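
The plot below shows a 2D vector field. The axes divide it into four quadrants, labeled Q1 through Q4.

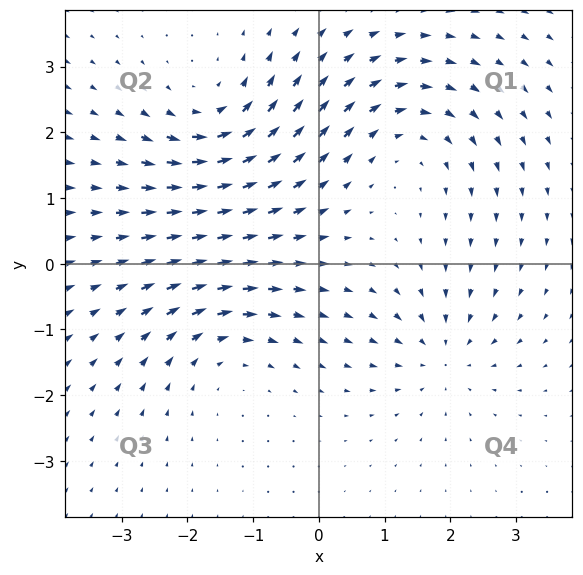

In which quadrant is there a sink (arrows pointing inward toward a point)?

Q4

The sink sits at approximately (1.9, -1.4), which lies in quadrant Q4. The divergence there is about -4, negative as expected for a sink.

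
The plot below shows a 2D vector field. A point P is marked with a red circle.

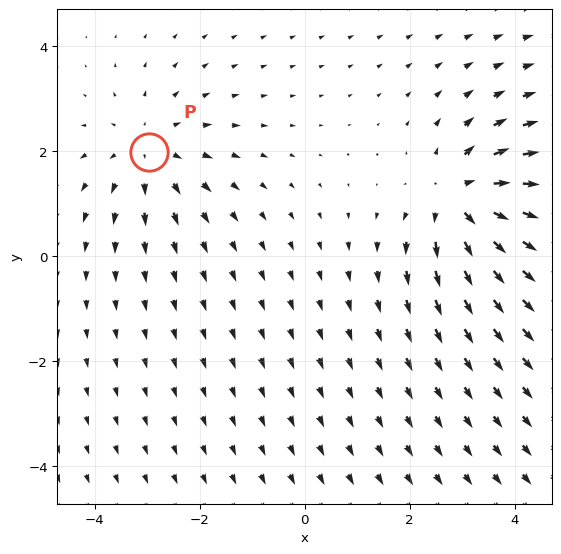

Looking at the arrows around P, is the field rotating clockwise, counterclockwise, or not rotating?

not rotating

Near P at (-3.0, 2.0) the arrows show no circulation. The curl there is ≈0.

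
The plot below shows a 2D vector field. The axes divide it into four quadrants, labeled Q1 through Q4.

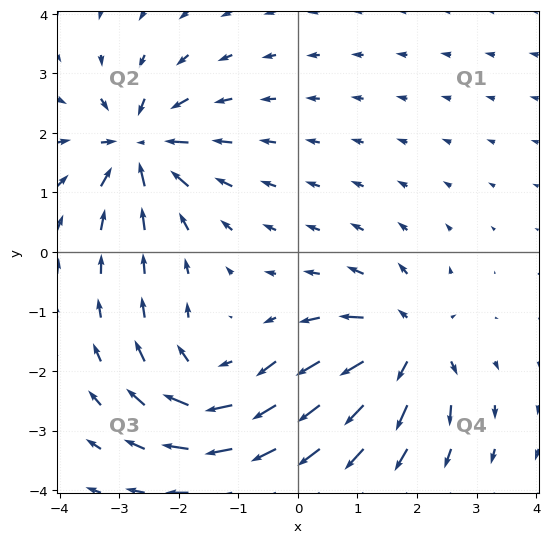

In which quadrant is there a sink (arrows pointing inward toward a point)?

The sink sits at approximately (-2.7, 1.8), which lies in quadrant Q2. The divergence there is about -5, negative as expected for a sink.

Q2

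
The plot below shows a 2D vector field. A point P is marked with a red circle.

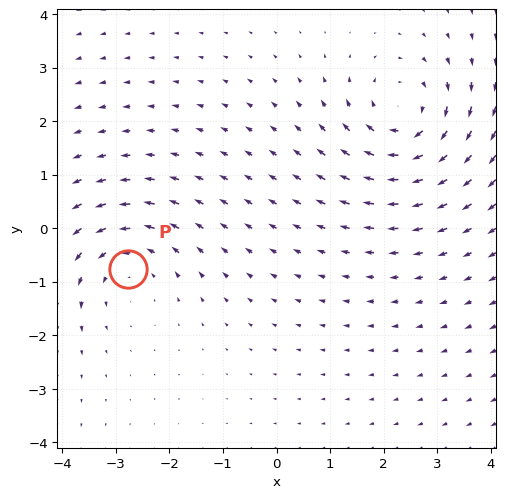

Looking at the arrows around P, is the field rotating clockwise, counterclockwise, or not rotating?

Near P at (-2.8, -0.8) the arrows circulate counterclockwise. The curl (z-component) there is about +3; positive curl means counterclockwise rotation.

counterclockwise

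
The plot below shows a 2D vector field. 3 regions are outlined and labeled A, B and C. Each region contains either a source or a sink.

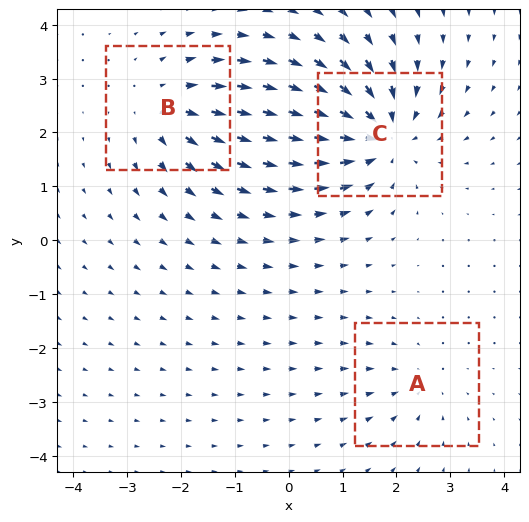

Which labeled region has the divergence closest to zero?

A

Divergence at each region's feature centre — A: about -2, B: about +3, C: about -5. Region A is closest to zero.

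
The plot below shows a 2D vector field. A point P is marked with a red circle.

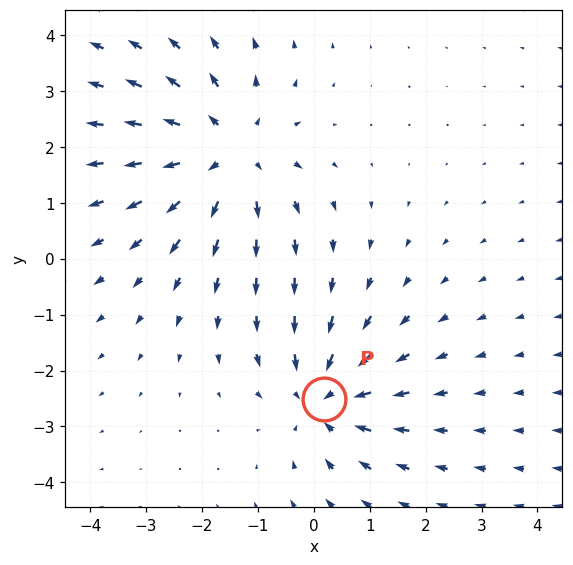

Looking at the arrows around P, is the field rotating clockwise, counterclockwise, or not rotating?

Near P at (0.2, -2.5) the arrows show no circulation. The curl there is ≈0.

not rotating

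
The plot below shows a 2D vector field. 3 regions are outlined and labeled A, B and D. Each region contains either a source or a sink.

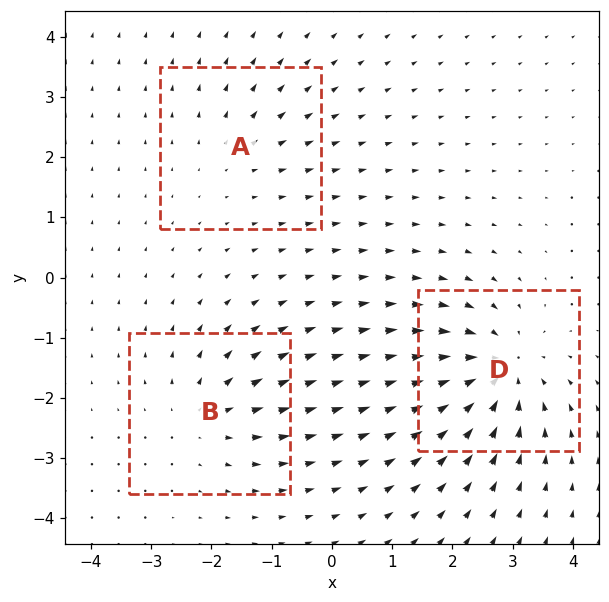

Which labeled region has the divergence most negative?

D

Divergence at each region's feature centre — A: about +2, B: about +3, D: about -5. Region D is most negative.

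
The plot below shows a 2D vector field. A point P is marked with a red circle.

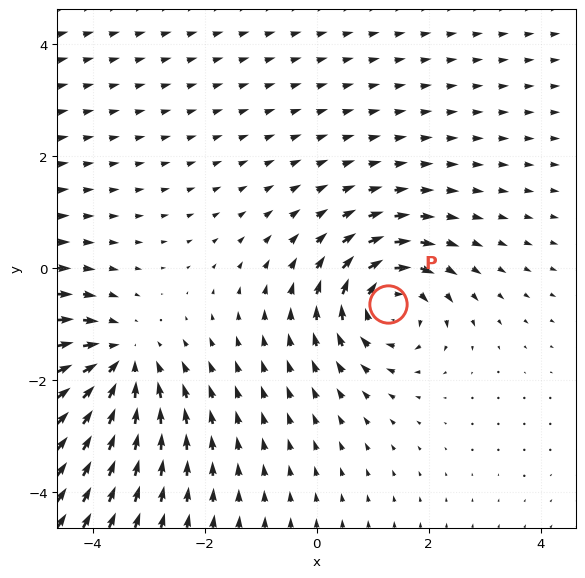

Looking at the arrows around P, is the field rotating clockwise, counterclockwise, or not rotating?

clockwise

Near P at (1.3, -0.6) the arrows circulate clockwise. The curl (z-component) there is about -4; negative curl means clockwise rotation.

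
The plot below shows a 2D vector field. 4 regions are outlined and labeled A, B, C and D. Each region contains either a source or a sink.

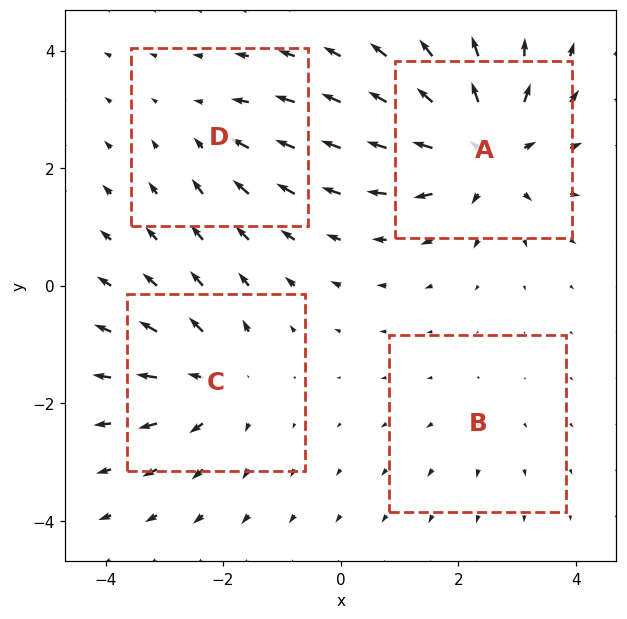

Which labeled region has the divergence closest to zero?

B

Divergence at each region's feature centre — A: about +7, B: about +2, C: about +5, D: about -3. Region B is closest to zero.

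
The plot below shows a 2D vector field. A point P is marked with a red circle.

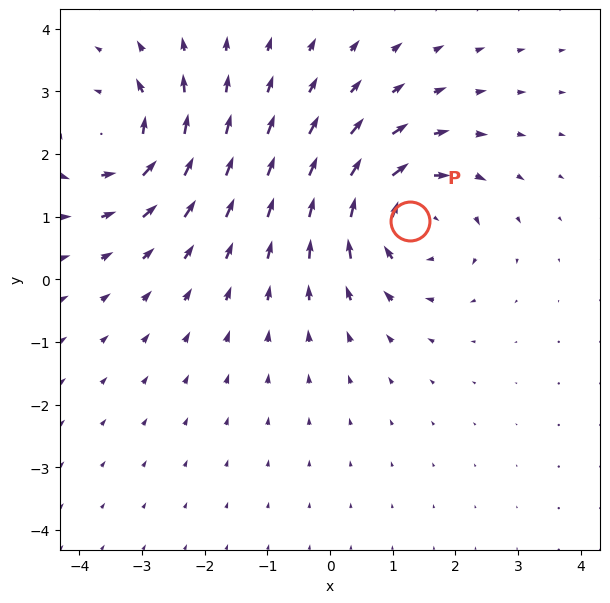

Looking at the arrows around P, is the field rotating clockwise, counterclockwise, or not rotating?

Near P at (1.3, 0.9) the arrows circulate clockwise. The curl (z-component) there is about -5; negative curl means clockwise rotation.

clockwise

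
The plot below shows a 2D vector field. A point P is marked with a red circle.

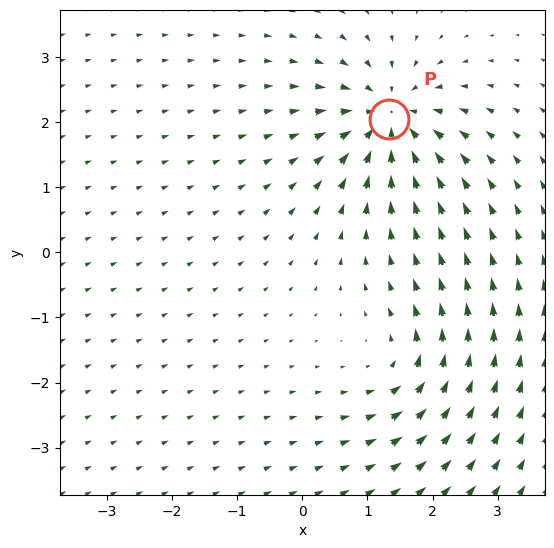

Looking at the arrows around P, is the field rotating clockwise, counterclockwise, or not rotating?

Near P at (1.3, 2.0) the arrows show no circulation. The curl there is ≈0.

not rotating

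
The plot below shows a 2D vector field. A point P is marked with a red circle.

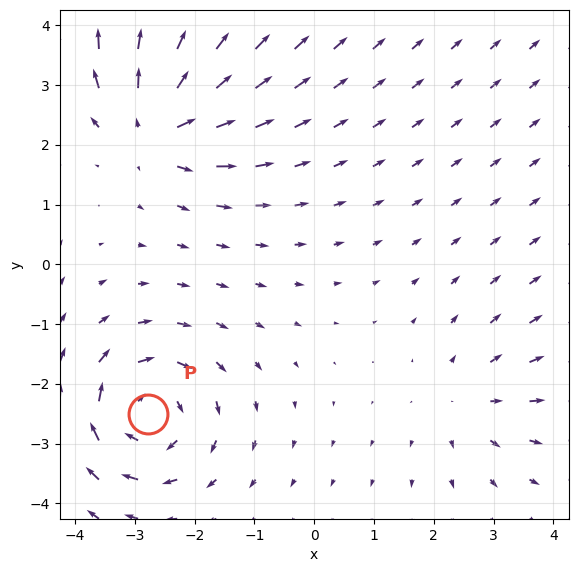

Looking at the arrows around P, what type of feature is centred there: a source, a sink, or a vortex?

vortex

At P (-2.8, -2.5) the arrows circulate clockwise. Divergence ≈0, curl about -5 — near-zero divergence with nonzero curl is a vortex.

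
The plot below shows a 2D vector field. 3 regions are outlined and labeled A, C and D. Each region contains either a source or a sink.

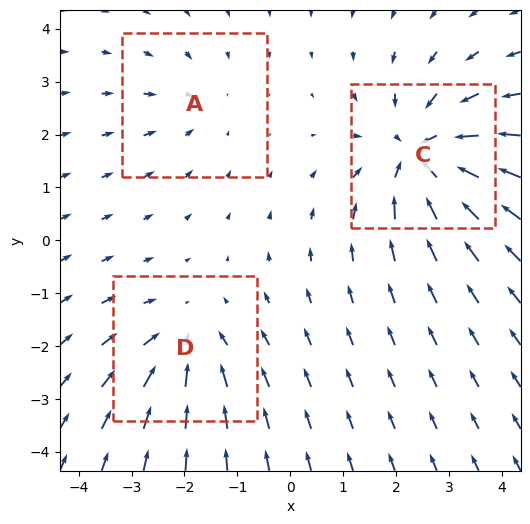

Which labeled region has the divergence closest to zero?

A

Divergence at each region's feature centre — A: about -2, C: about -5, D: about -3. Region A is closest to zero.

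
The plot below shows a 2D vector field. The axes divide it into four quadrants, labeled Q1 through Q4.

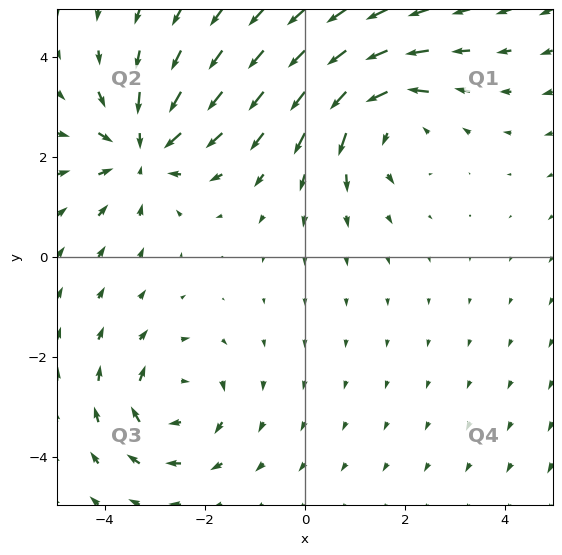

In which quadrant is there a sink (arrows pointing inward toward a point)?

Q2

The sink sits at approximately (-3.2, 2.1), which lies in quadrant Q2. The divergence there is about -4, negative as expected for a sink.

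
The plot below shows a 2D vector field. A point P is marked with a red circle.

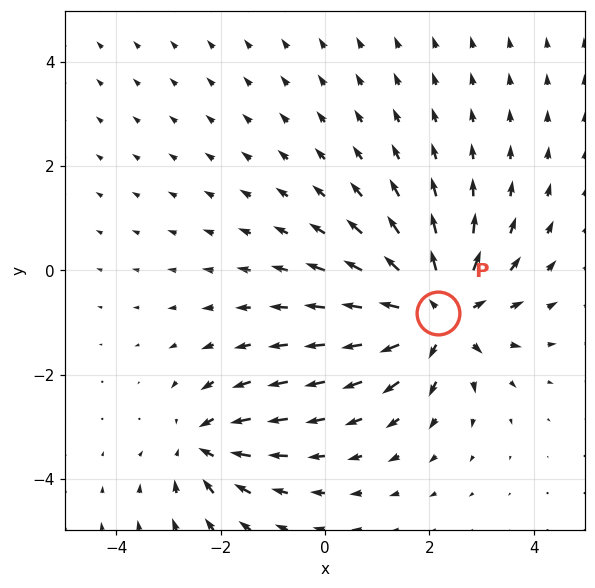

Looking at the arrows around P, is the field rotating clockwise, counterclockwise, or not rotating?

not rotating

Near P at (2.2, -0.8) the arrows show no circulation. The curl there is ≈0.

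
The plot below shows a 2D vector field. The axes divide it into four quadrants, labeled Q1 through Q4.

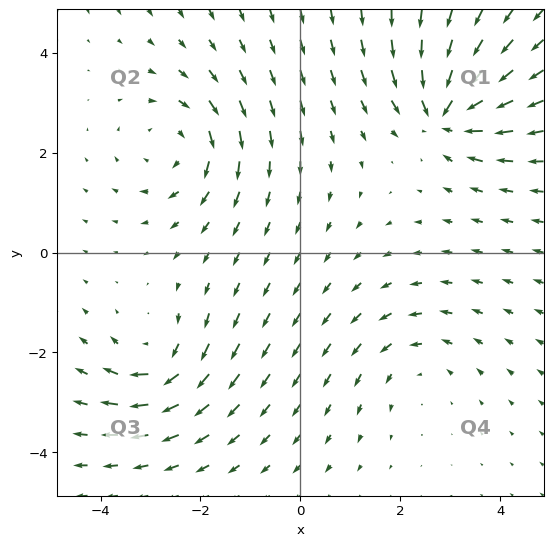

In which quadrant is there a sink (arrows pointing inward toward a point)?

Q1

The sink sits at approximately (2.9, 2.8), which lies in quadrant Q1. The divergence there is about -7, negative as expected for a sink.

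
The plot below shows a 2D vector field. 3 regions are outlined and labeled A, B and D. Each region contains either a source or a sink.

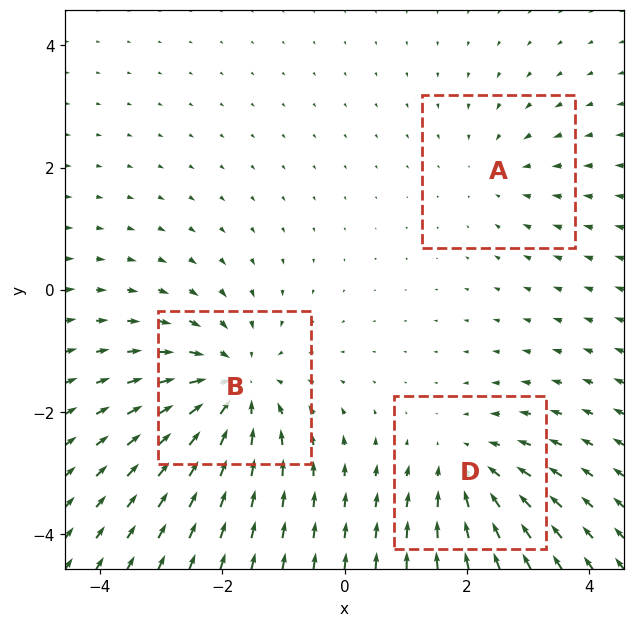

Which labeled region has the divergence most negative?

Divergence at each region's feature centre — A: about -2, B: about -4, D: about -3. Region B is most negative.

B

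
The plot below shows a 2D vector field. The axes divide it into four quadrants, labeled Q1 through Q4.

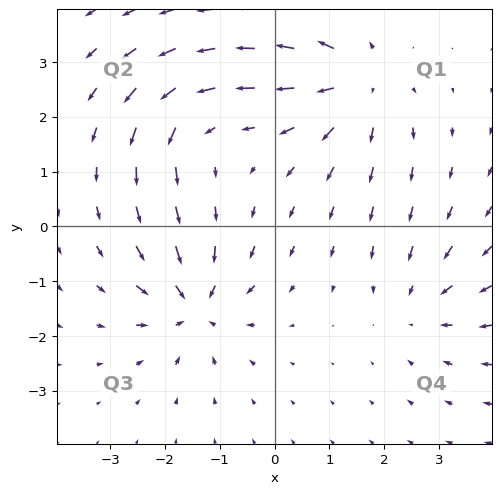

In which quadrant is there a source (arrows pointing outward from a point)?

The source sits at approximately (1.5, 2.6), which lies in quadrant Q1. The divergence there is about +5, positive as expected for a source.

Q1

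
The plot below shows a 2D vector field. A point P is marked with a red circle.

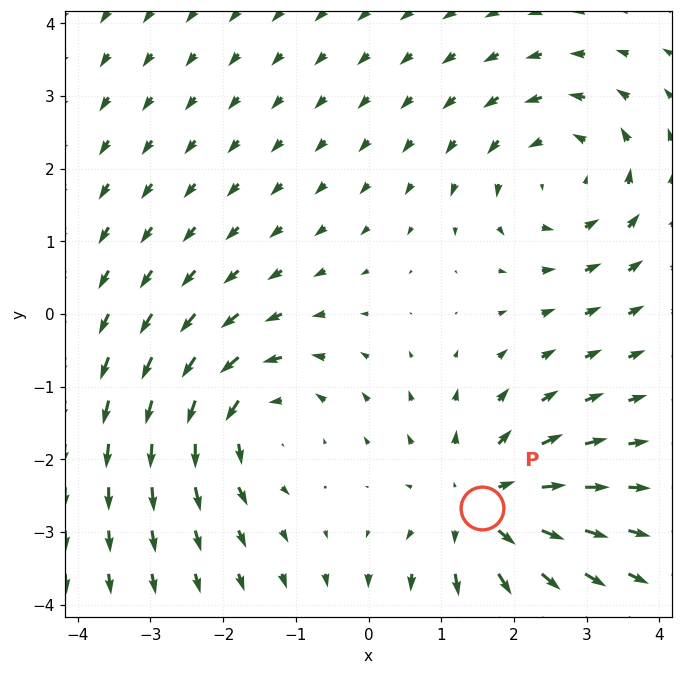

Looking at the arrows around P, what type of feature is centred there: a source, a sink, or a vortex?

source

At P (1.6, -2.7) the arrows spread outward. Divergence about +4, curl ≈0 — positive divergence with near-zero curl is a source.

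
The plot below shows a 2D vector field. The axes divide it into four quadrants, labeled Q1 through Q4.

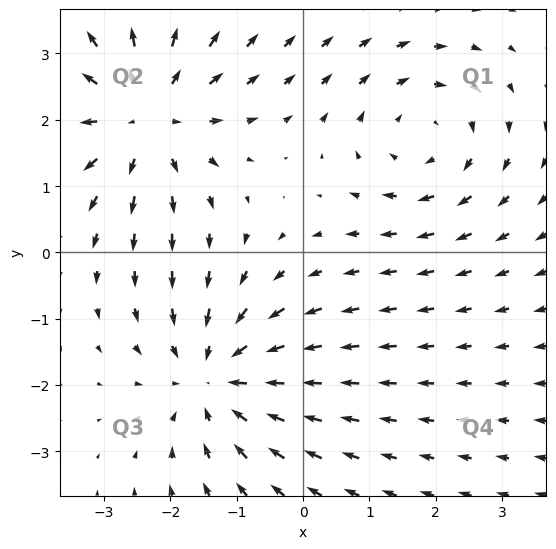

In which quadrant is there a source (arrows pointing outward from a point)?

Q2

The source sits at approximately (-2.4, 2.1), which lies in quadrant Q2. The divergence there is about +5, positive as expected for a source.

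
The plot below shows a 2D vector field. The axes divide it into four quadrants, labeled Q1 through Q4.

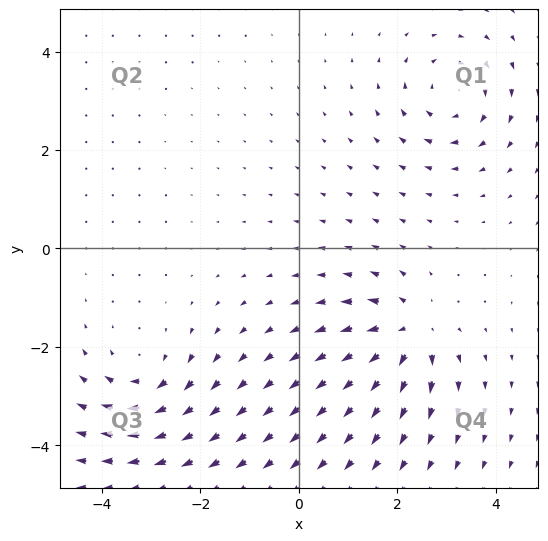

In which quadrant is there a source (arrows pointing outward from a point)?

Q4

The source sits at approximately (2.3, -1.7), which lies in quadrant Q4. The divergence there is about +5, positive as expected for a source.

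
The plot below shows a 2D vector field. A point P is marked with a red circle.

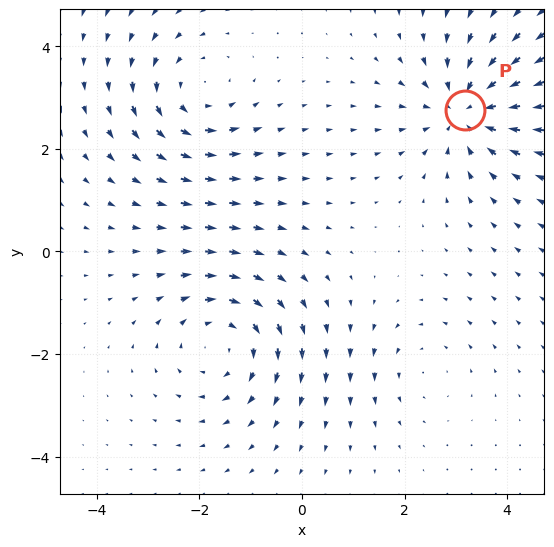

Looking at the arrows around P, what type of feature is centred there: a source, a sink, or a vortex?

At P (3.2, 2.7) the arrows converge inward. Divergence about -5, curl ≈0 — negative divergence with near-zero curl is a sink.

sink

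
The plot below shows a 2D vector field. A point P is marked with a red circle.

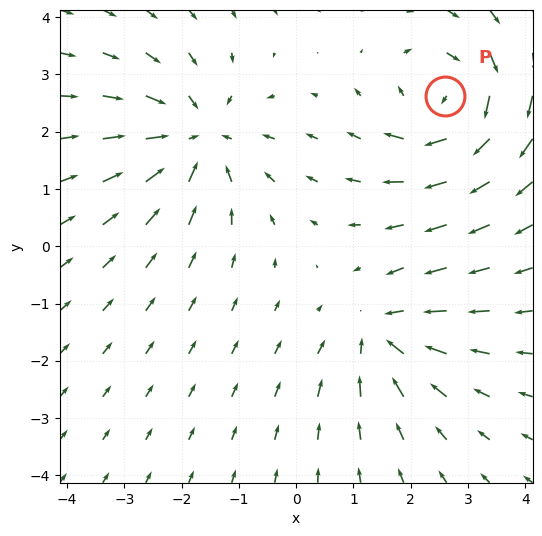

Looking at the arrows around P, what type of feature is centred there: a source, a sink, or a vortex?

vortex

At P (2.6, 2.6) the arrows circulate clockwise. Divergence ≈0, curl about -5 — near-zero divergence with nonzero curl is a vortex.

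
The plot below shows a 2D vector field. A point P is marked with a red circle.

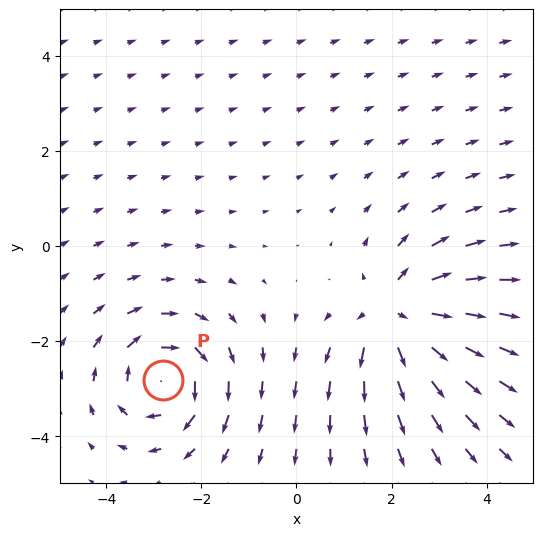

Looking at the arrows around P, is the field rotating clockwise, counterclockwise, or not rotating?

clockwise

Near P at (-2.8, -2.8) the arrows circulate clockwise. The curl (z-component) there is about -4; negative curl means clockwise rotation.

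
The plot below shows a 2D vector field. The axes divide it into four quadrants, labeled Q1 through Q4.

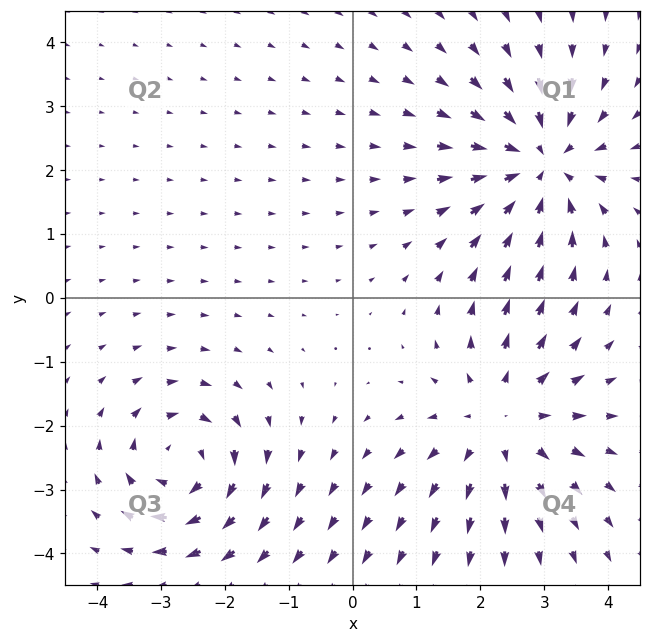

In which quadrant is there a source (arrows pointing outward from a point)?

The source sits at approximately (2.3, -1.9), which lies in quadrant Q4. The divergence there is about +4, positive as expected for a source.

Q4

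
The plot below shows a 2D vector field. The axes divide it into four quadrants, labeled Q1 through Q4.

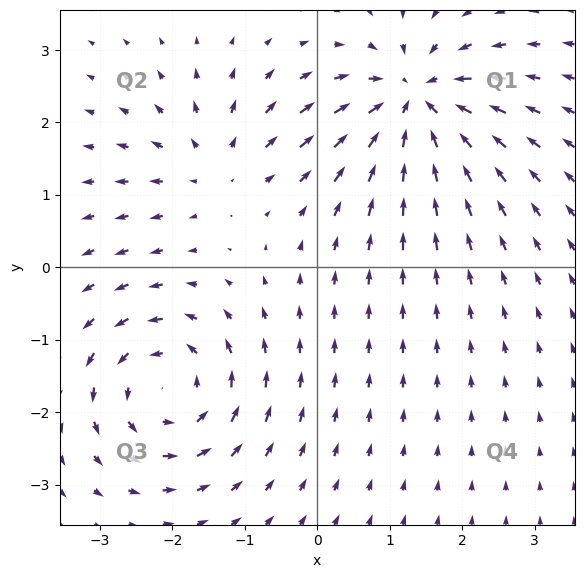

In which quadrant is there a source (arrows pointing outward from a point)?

The source sits at approximately (-1.4, 1.4), which lies in quadrant Q2. The divergence there is about +4, positive as expected for a source.

Q2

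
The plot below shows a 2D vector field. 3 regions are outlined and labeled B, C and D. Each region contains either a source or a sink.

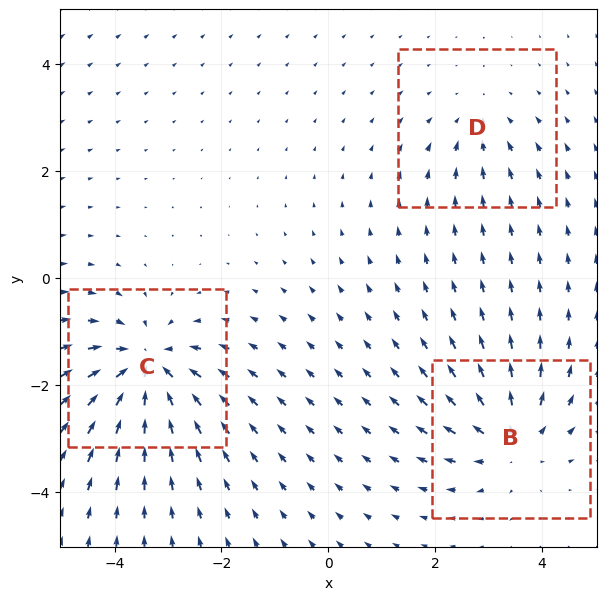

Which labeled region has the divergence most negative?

Divergence at each region's feature centre — B: about +4, C: about -5, D: about -2. Region C is most negative.

C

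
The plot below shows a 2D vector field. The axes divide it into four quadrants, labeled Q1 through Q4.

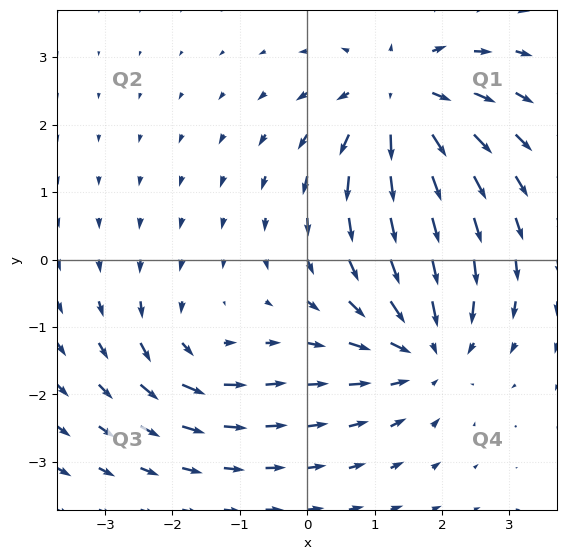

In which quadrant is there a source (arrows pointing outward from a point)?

Q1

The source sits at approximately (1.4, 2.4), which lies in quadrant Q1. The divergence there is about +5, positive as expected for a source.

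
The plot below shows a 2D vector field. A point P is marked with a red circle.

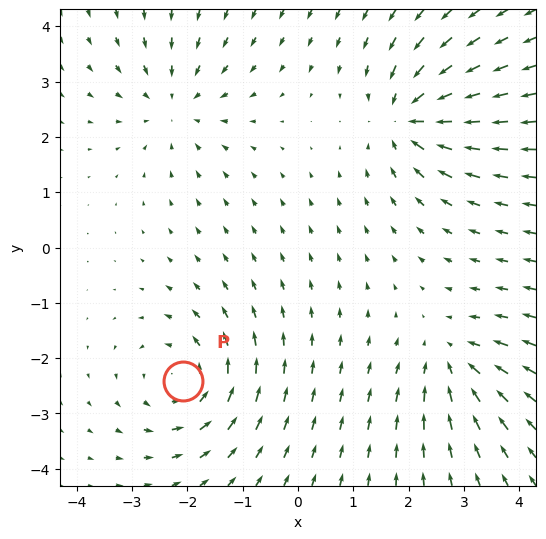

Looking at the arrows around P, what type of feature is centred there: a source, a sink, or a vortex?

At P (-2.1, -2.4) the arrows circulate counterclockwise. Divergence ≈0, curl about +4 — near-zero divergence with nonzero curl is a vortex.

vortex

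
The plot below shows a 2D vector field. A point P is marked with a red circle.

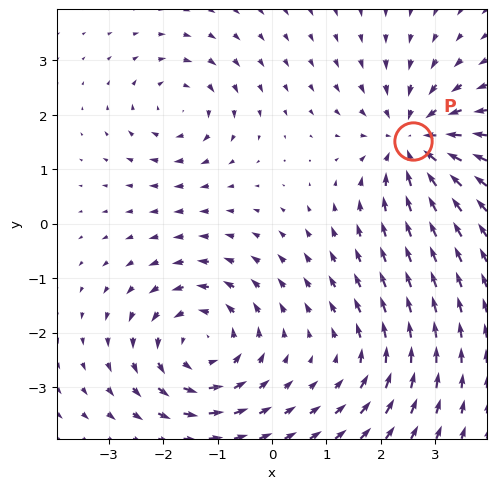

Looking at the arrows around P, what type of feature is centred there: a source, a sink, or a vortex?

sink

At P (2.6, 1.5) the arrows converge inward. Divergence about -5, curl ≈0 — negative divergence with near-zero curl is a sink.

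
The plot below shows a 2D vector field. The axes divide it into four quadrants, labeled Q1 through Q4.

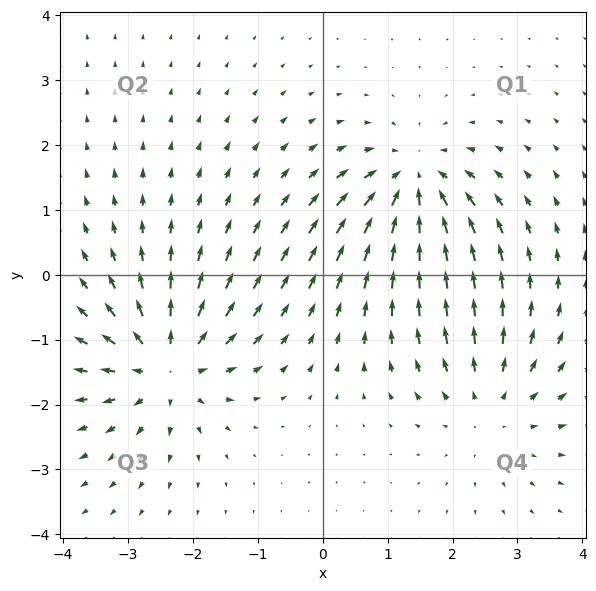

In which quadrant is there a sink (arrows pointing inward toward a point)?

The sink sits at approximately (1.4, 1.4), which lies in quadrant Q1. The divergence there is about -6, negative as expected for a sink.

Q1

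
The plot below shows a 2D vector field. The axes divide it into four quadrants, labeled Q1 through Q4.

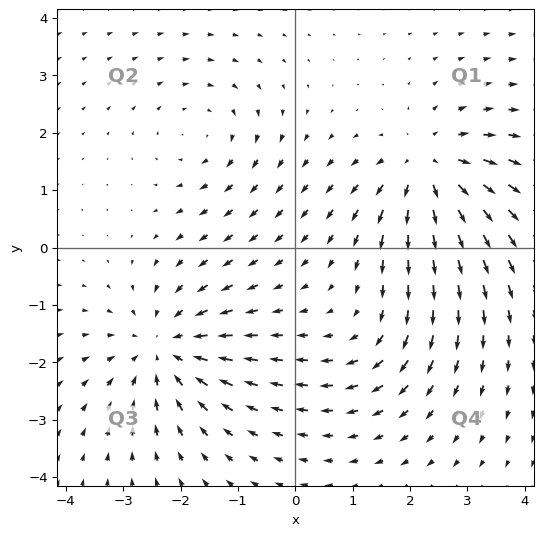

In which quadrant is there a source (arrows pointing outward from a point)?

The source sits at approximately (2.3, 1.4), which lies in quadrant Q1. The divergence there is about +5, positive as expected for a source.

Q1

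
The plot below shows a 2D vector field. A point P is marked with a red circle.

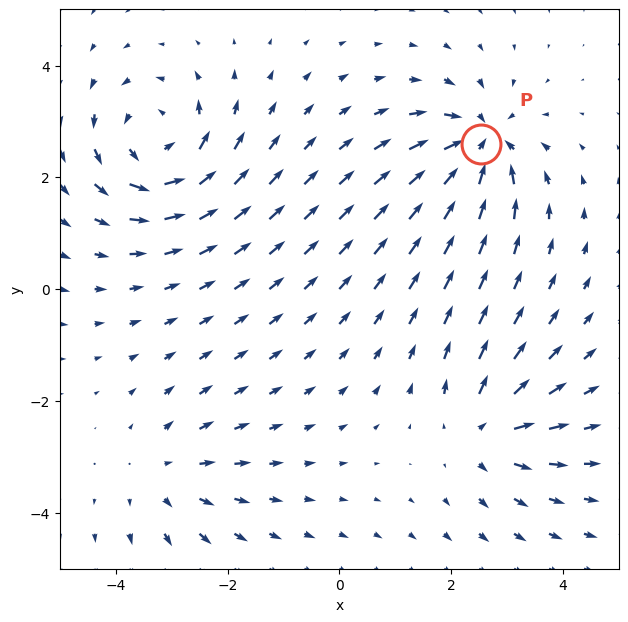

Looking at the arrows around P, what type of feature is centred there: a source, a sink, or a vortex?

At P (2.5, 2.6) the arrows converge inward. Divergence about -6, curl ≈0 — negative divergence with near-zero curl is a sink.

sink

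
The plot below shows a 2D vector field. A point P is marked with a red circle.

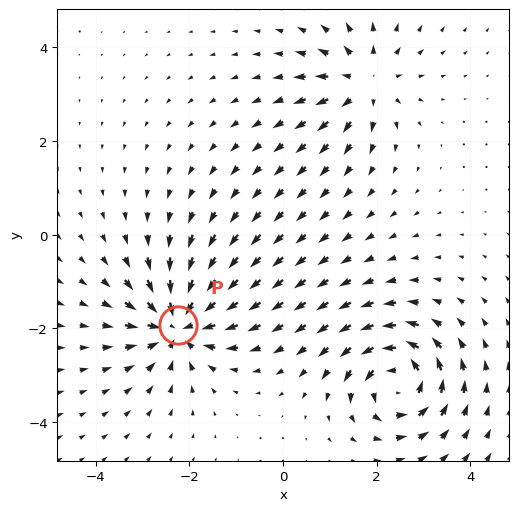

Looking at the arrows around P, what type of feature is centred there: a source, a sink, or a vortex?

At P (-2.2, -1.9) the arrows converge inward. Divergence about -6, curl ≈0 — negative divergence with near-zero curl is a sink.

sink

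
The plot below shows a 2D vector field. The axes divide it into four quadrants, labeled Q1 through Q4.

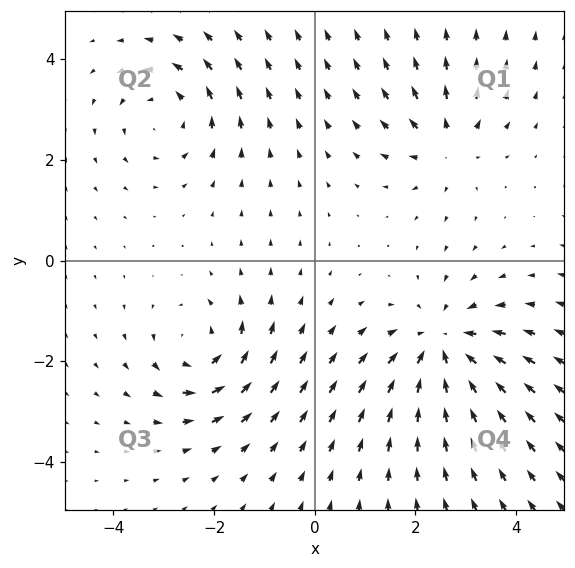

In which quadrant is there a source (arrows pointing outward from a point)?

The source sits at approximately (2.6, 2.3), which lies in quadrant Q1. The divergence there is about +3, positive as expected for a source.

Q1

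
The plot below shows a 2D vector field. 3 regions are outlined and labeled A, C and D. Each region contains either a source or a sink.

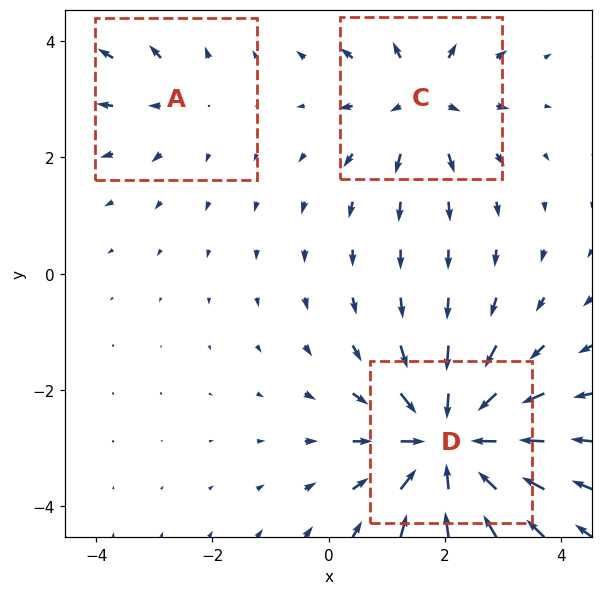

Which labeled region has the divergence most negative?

D

Divergence at each region's feature centre — A: about +2, C: about +3, D: about -5. Region D is most negative.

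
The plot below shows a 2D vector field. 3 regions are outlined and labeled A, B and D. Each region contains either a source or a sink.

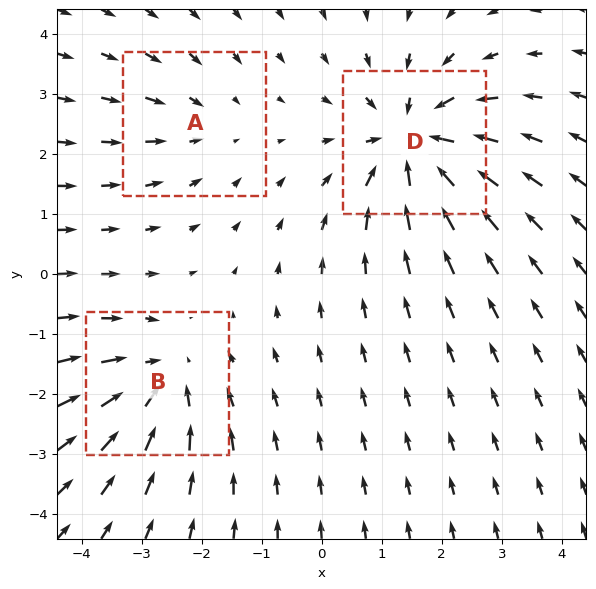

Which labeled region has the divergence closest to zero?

A

Divergence at each region's feature centre — A: about -2, B: about -3, D: about -5. Region A is closest to zero.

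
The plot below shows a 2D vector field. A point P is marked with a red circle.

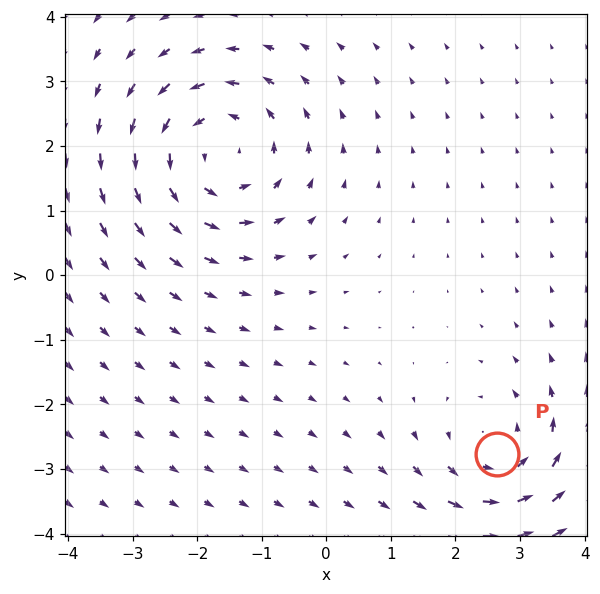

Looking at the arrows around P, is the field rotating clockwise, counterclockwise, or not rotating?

counterclockwise

Near P at (2.6, -2.8) the arrows circulate counterclockwise. The curl (z-component) there is about +4; positive curl means counterclockwise rotation.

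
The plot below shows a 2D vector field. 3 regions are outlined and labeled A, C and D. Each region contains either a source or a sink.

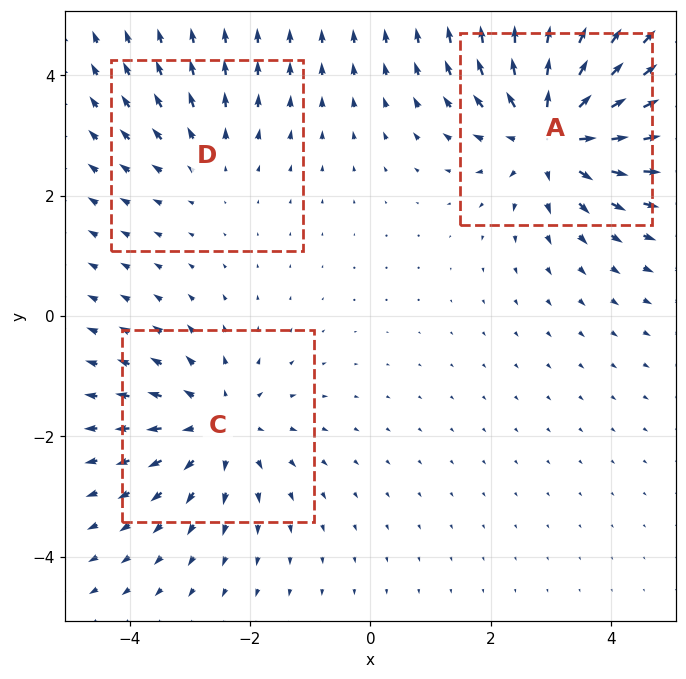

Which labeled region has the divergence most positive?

A

Divergence at each region's feature centre — A: about +5, C: about +3, D: about +2. Region A is most positive.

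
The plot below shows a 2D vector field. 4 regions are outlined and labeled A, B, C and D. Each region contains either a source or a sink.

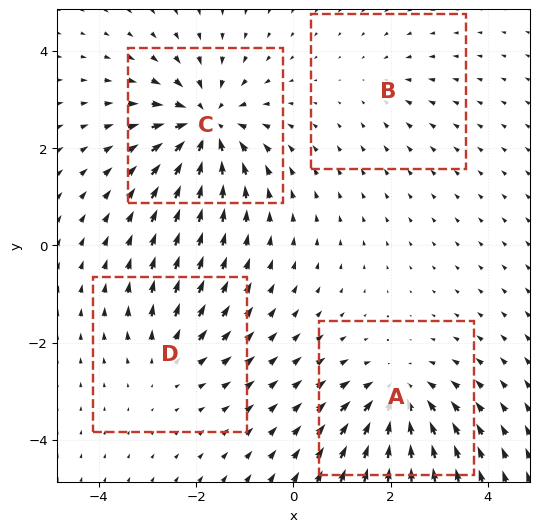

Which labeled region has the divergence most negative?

Divergence at each region's feature centre — A: about -5, B: about -2, C: about -7, D: about +3. Region C is most negative.

C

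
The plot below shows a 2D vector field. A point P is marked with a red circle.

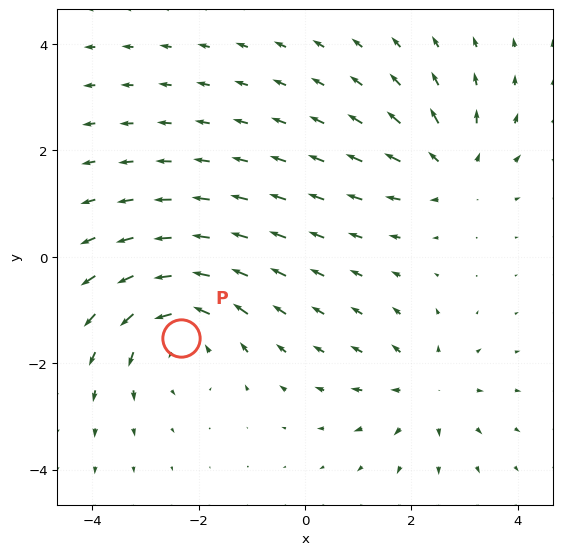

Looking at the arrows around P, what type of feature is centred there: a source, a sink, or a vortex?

At P (-2.3, -1.5) the arrows circulate counterclockwise. Divergence ≈0, curl about +4 — near-zero divergence with nonzero curl is a vortex.

vortex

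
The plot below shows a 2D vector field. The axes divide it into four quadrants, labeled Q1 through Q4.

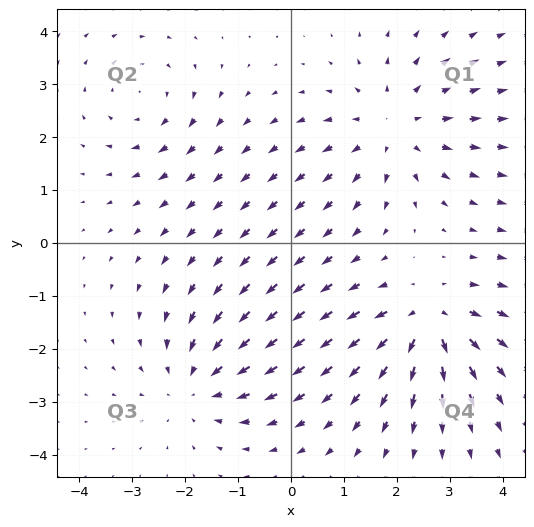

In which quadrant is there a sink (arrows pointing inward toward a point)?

The sink sits at approximately (-1.8, -2.7), which lies in quadrant Q3. The divergence there is about -4, negative as expected for a sink.

Q3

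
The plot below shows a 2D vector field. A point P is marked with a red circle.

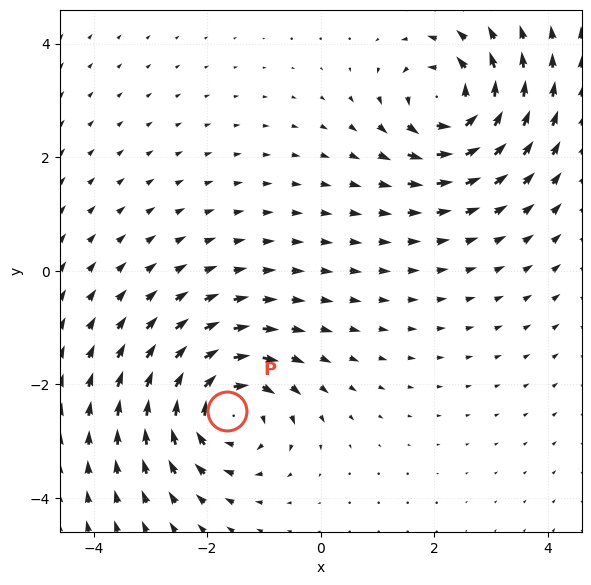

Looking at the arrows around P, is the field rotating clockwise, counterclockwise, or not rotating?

Near P at (-1.7, -2.5) the arrows circulate clockwise. The curl (z-component) there is about -5; negative curl means clockwise rotation.

clockwise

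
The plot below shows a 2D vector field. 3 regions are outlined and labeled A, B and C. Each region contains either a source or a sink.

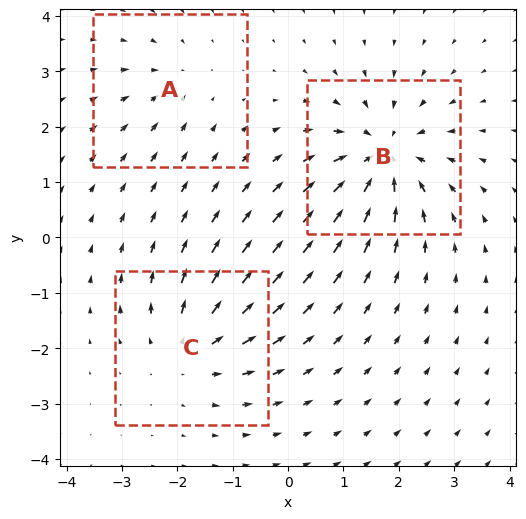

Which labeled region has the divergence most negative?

Divergence at each region's feature centre — A: about -2, B: about -5, C: about +4. Region B is most negative.

B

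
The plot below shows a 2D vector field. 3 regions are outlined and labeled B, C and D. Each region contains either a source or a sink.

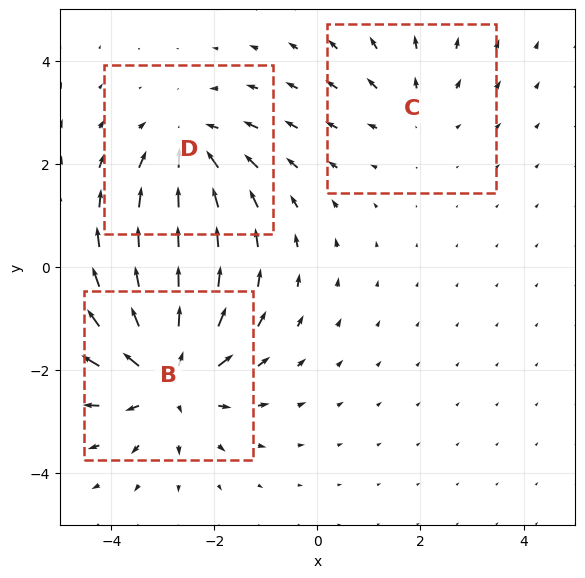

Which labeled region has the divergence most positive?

Divergence at each region's feature centre — B: about +4, C: about +2, D: about -3. Region B is most positive.

B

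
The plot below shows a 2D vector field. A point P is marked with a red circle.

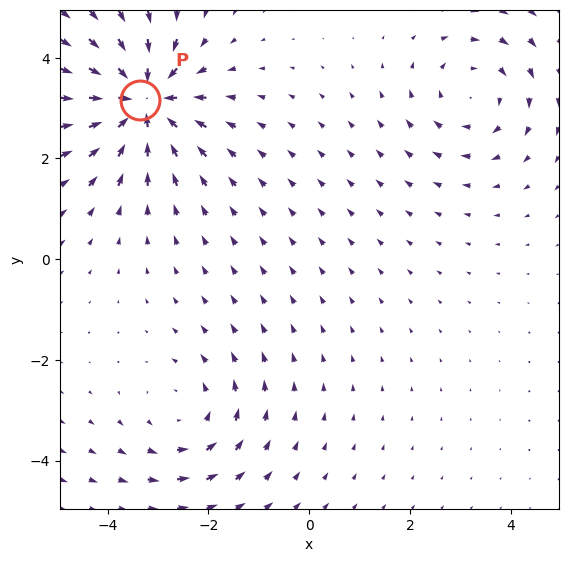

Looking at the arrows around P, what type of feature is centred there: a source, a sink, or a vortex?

sink

At P (-3.3, 3.2) the arrows converge inward. Divergence about -5, curl ≈0 — negative divergence with near-zero curl is a sink.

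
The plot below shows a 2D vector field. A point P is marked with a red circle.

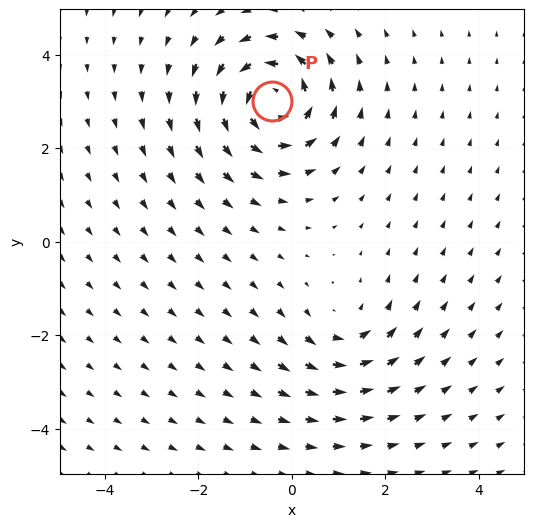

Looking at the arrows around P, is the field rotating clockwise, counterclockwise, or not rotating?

counterclockwise

Near P at (-0.4, 3.0) the arrows circulate counterclockwise. The curl (z-component) there is about +6; positive curl means counterclockwise rotation.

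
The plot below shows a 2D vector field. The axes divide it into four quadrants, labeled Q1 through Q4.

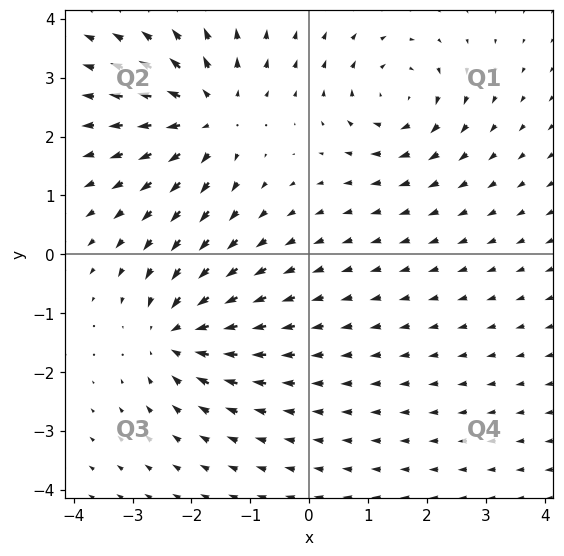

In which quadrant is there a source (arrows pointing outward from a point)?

The source sits at approximately (-1.7, 2.4), which lies in quadrant Q2. The divergence there is about +4, positive as expected for a source.

Q2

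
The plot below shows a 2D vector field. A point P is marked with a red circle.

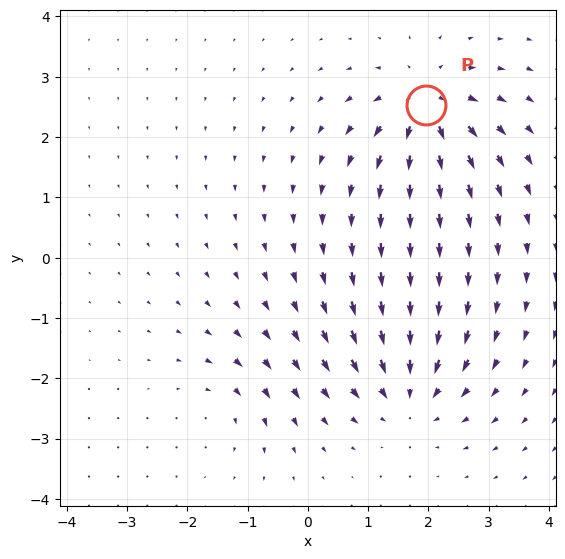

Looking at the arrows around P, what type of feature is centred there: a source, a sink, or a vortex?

source

At P (2.0, 2.5) the arrows spread outward. Divergence about +7, curl ≈0 — positive divergence with near-zero curl is a source.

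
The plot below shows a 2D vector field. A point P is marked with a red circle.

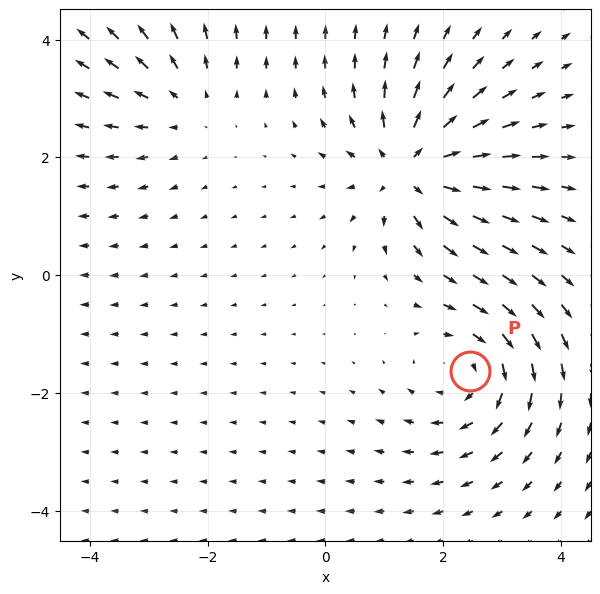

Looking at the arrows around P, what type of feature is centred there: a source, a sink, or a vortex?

At P (2.5, -1.6) the arrows circulate clockwise. Divergence ≈0, curl about -4 — near-zero divergence with nonzero curl is a vortex.

vortex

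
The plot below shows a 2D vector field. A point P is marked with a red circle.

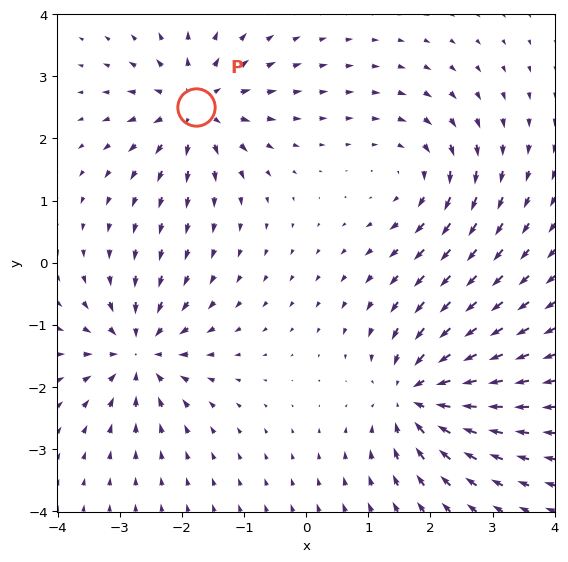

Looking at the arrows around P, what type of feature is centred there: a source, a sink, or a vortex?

At P (-1.8, 2.5) the arrows spread outward. Divergence about +6, curl ≈0 — positive divergence with near-zero curl is a source.

source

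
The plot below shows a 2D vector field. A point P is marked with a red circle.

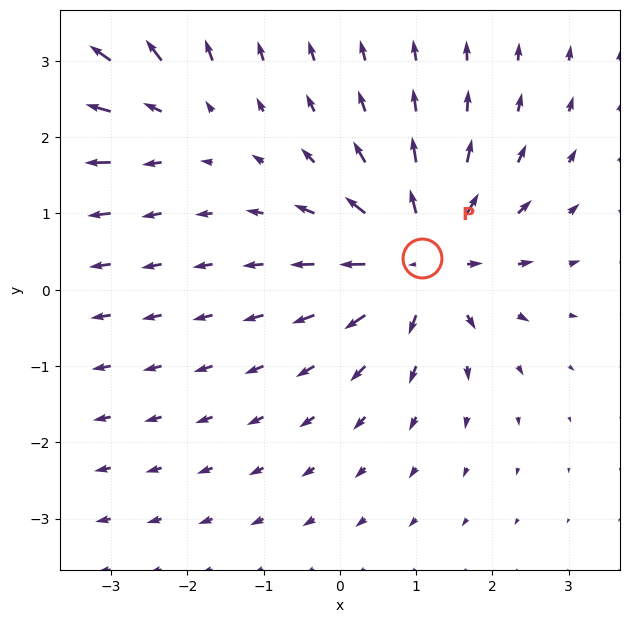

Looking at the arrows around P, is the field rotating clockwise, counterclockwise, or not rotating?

Near P at (1.1, 0.4) the arrows show no circulation. The curl there is ≈0.

not rotating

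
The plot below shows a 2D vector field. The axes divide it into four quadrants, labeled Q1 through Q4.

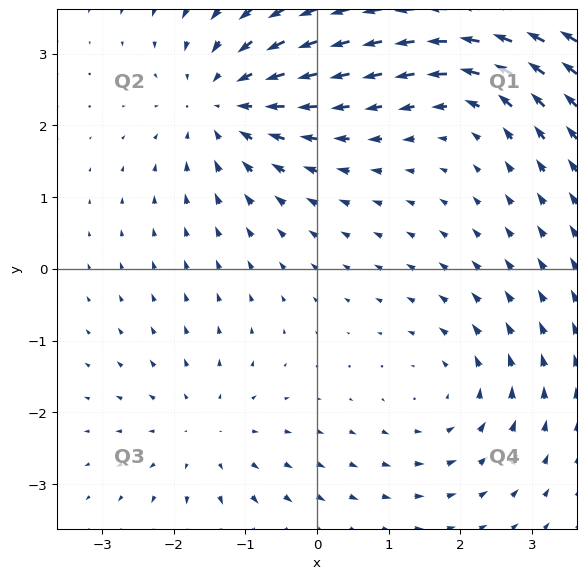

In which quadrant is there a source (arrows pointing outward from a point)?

The source sits at approximately (-1.6, -2.3), which lies in quadrant Q3. The divergence there is about +3, positive as expected for a source.

Q3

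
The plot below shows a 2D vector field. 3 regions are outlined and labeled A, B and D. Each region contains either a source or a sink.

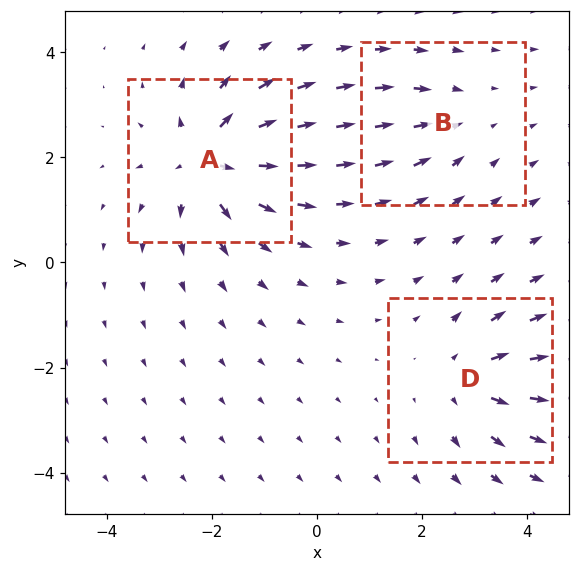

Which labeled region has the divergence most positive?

A

Divergence at each region's feature centre — A: about +6, B: about -3, D: about +4. Region A is most positive.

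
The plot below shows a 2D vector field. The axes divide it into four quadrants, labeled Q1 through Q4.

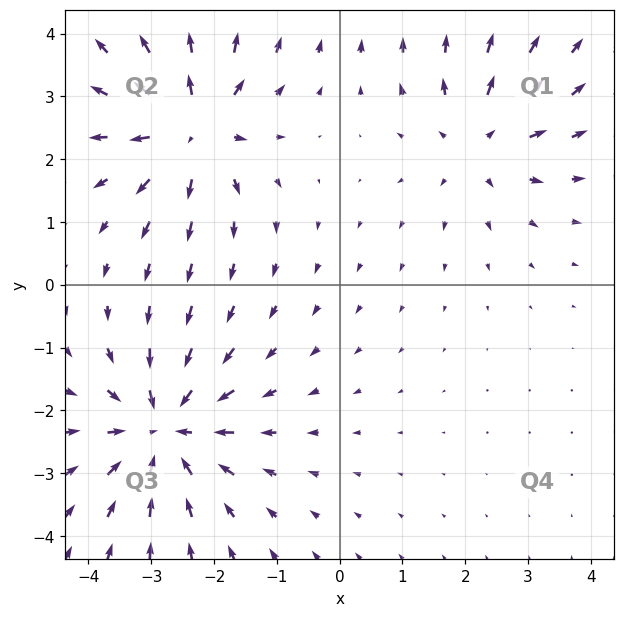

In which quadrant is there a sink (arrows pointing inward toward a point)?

The sink sits at approximately (-2.8, -2.3), which lies in quadrant Q3. The divergence there is about -5, negative as expected for a sink.

Q3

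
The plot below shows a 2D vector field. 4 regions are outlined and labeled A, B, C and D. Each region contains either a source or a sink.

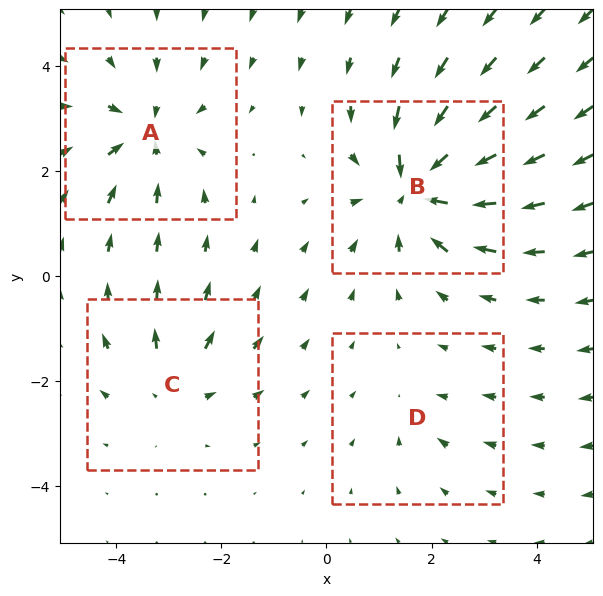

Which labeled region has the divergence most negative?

B

Divergence at each region's feature centre — A: about -5, B: about -8, C: about +4, D: about -2. Region B is most negative.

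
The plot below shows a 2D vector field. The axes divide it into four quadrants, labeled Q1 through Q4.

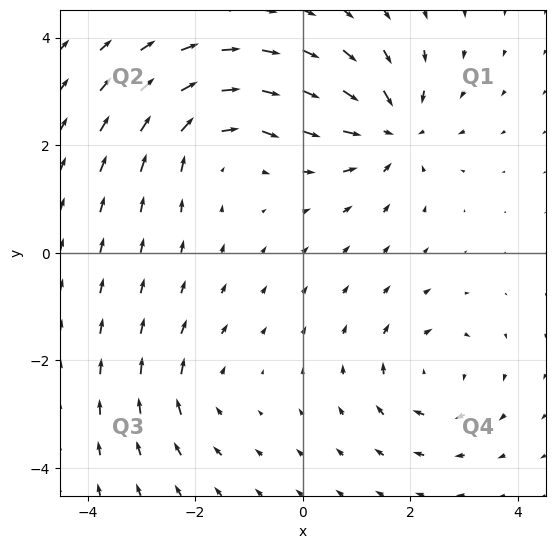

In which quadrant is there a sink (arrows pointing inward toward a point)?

Q1

The sink sits at approximately (1.7, 2.3), which lies in quadrant Q1. The divergence there is about -6, negative as expected for a sink.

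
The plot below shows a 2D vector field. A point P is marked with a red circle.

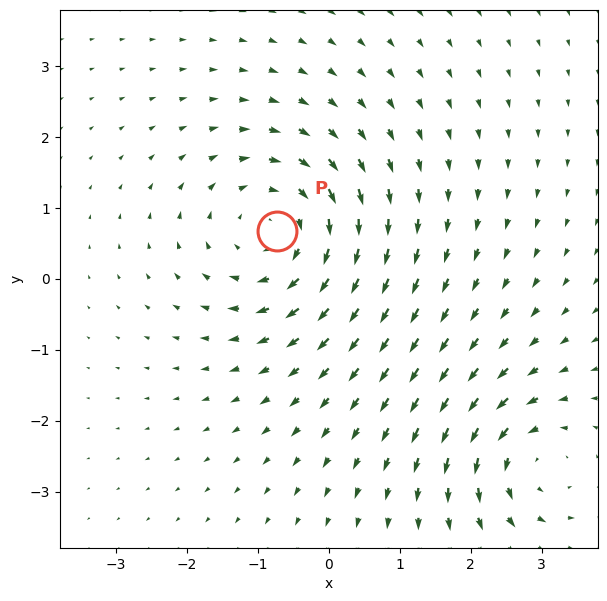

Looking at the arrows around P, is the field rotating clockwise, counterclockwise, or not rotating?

clockwise

Near P at (-0.7, 0.7) the arrows circulate clockwise. The curl (z-component) there is about -4; negative curl means clockwise rotation.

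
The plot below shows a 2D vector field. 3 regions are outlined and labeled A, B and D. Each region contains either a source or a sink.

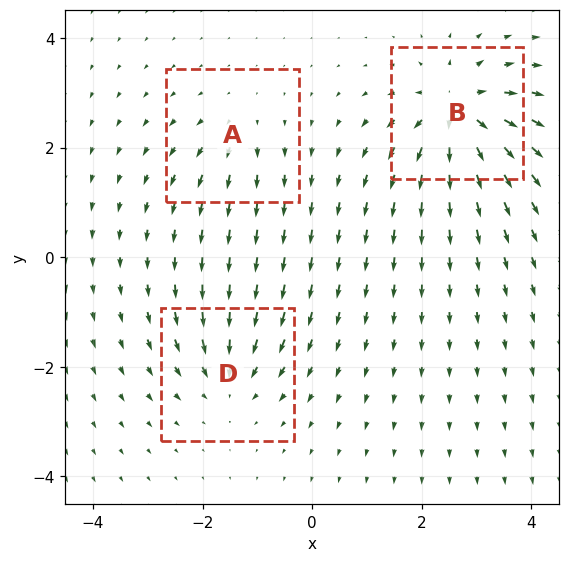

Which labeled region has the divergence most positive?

Divergence at each region's feature centre — A: about +3, B: about +6, D: about -4. Region B is most positive.

B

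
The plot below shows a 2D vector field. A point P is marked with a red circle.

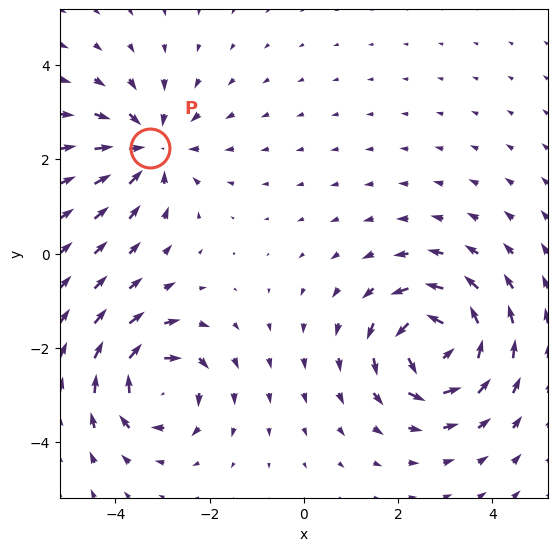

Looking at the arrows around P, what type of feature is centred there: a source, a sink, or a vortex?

At P (-3.3, 2.3) the arrows converge inward. Divergence about -3, curl ≈0 — negative divergence with near-zero curl is a sink.

sink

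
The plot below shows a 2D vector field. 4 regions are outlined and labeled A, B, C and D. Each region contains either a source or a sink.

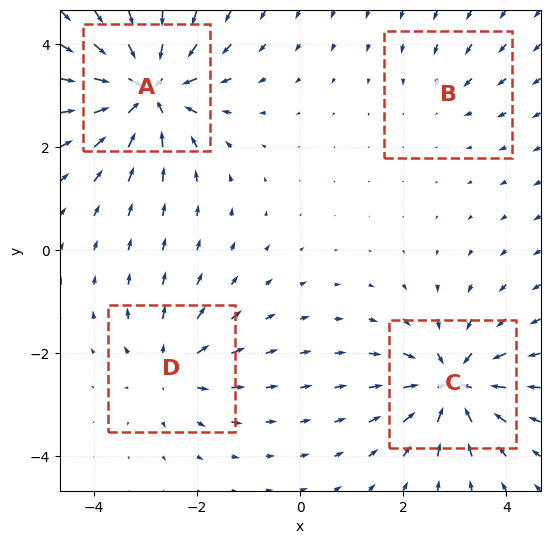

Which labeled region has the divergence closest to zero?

B

Divergence at each region's feature centre — A: about -8, B: about -2, C: about -6, D: about +4. Region B is closest to zero.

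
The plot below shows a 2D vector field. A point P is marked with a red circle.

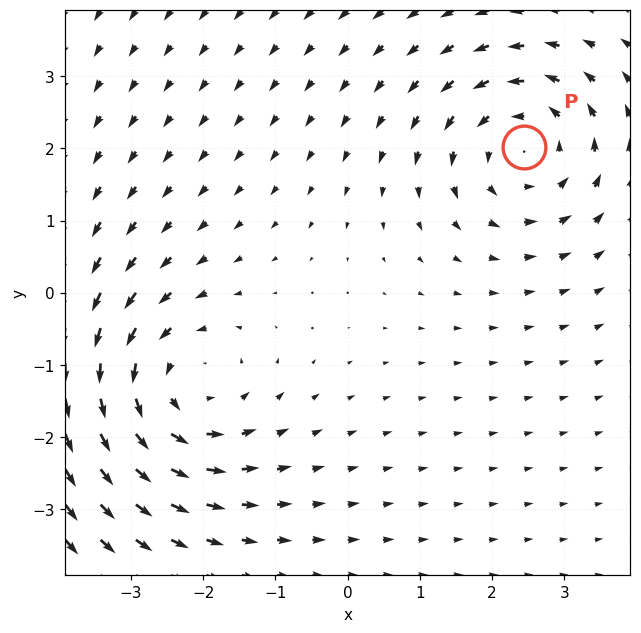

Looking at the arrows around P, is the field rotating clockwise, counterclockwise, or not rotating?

counterclockwise

Near P at (2.4, 2.0) the arrows circulate counterclockwise. The curl (z-component) there is about +4; positive curl means counterclockwise rotation.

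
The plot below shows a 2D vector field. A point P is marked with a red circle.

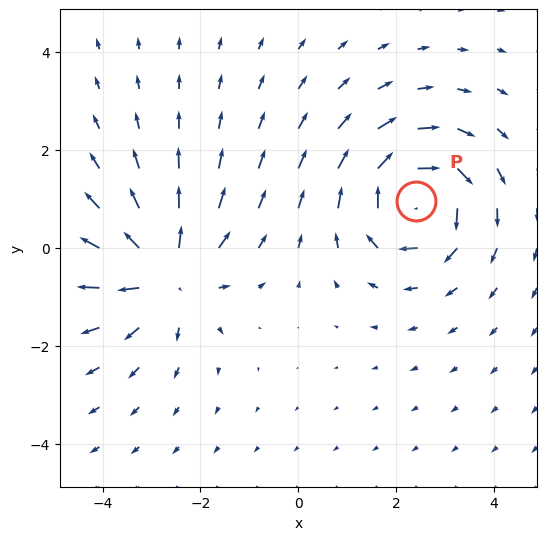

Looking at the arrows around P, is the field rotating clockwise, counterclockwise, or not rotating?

Near P at (2.4, 1.0) the arrows circulate clockwise. The curl (z-component) there is about -6; negative curl means clockwise rotation.

clockwise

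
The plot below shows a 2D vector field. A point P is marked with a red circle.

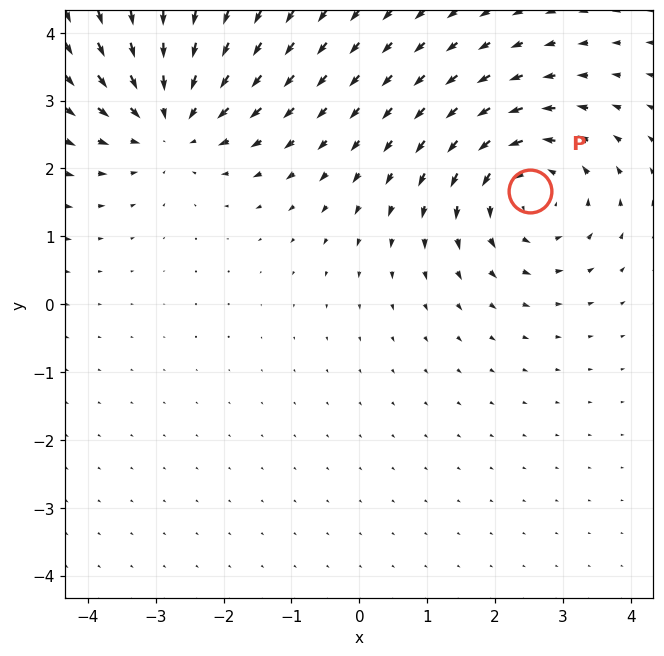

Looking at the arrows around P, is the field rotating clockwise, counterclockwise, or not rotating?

counterclockwise

Near P at (2.5, 1.7) the arrows circulate counterclockwise. The curl (z-component) there is about +3; positive curl means counterclockwise rotation.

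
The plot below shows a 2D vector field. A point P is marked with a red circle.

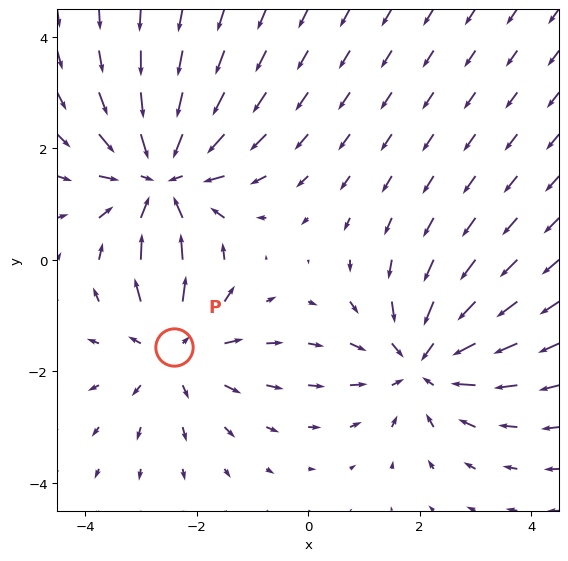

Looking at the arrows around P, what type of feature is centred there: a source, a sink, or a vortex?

At P (-2.4, -1.6) the arrows spread outward. Divergence about +3, curl ≈0 — positive divergence with near-zero curl is a source.

source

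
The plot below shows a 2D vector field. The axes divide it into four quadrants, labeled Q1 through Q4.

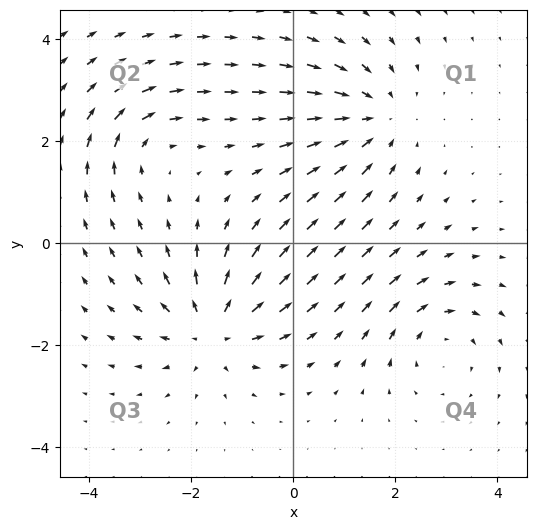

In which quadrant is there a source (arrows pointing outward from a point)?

Q3

The source sits at approximately (-1.6, -1.7), which lies in quadrant Q3. The divergence there is about +5, positive as expected for a source.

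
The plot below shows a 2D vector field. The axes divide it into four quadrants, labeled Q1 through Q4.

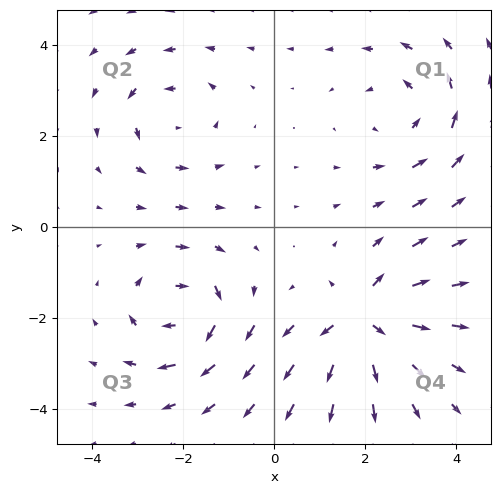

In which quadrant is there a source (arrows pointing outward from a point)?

Q4

The source sits at approximately (2.0, -2.1), which lies in quadrant Q4. The divergence there is about +7, positive as expected for a source.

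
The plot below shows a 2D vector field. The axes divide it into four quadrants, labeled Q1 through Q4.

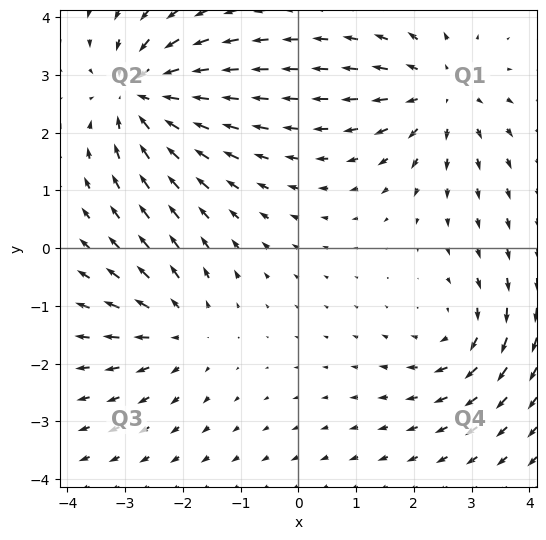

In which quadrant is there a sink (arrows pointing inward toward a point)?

Q2

The sink sits at approximately (-2.7, 2.7), which lies in quadrant Q2. The divergence there is about -5, negative as expected for a sink.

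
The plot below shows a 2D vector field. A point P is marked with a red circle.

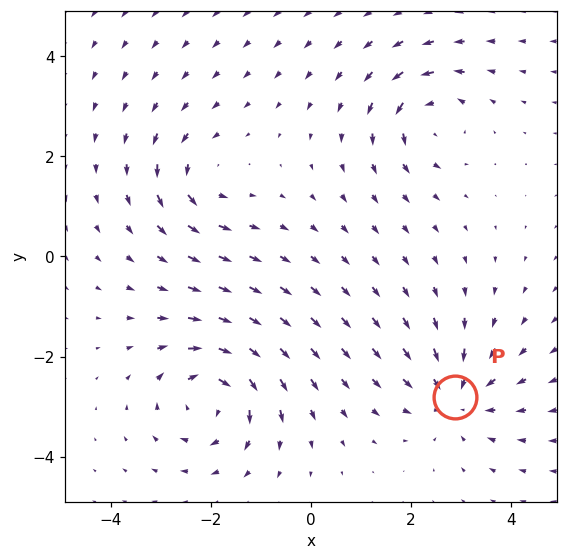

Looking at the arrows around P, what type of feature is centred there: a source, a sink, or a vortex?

At P (2.9, -2.8) the arrows converge inward. Divergence about -4, curl ≈0 — negative divergence with near-zero curl is a sink.

sink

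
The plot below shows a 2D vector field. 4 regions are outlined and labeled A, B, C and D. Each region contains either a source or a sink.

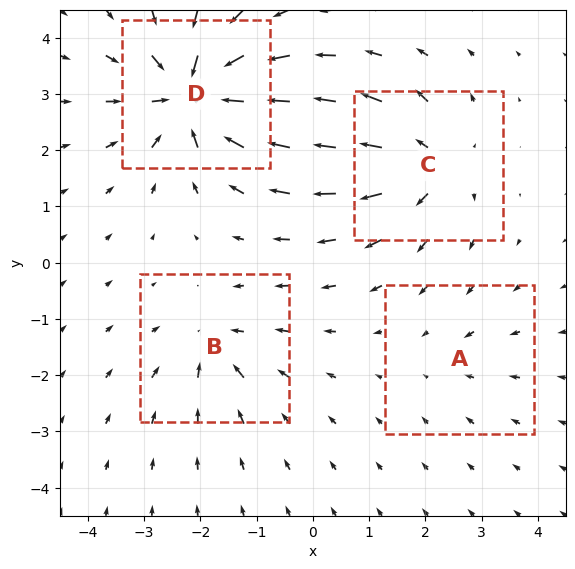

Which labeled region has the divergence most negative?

Divergence at each region's feature centre — A: about -2, B: about -4, C: about +5, D: about -8. Region D is most negative.

D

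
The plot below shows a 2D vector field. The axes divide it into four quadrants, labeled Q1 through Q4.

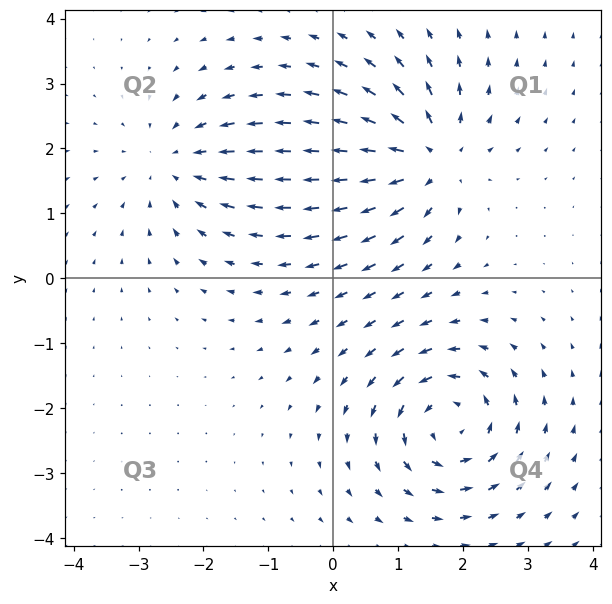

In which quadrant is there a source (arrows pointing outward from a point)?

Q1

The source sits at approximately (1.5, 1.9), which lies in quadrant Q1. The divergence there is about +6, positive as expected for a source.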